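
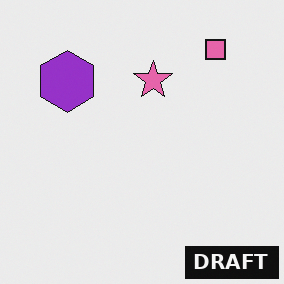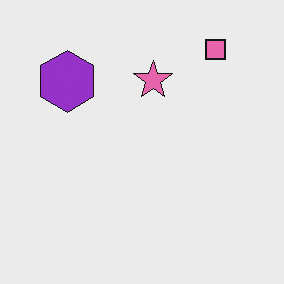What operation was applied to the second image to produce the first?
The first image is the second watermarked with the text "DRAFT" in the lower-right corner.

A dark label reading "DRAFT" appears in the lower-right corner.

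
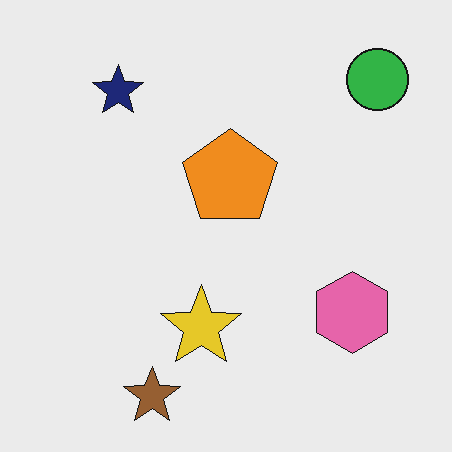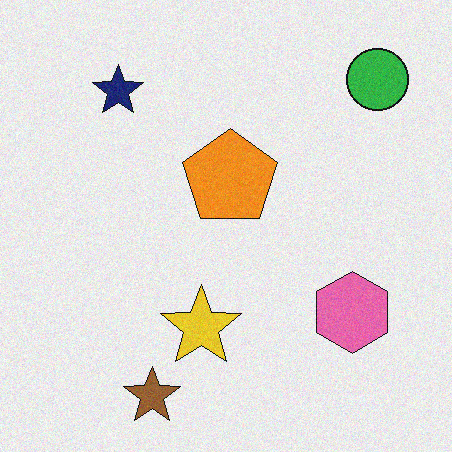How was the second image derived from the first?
The second image is the first degraded with a light layer of grain.

Random speckle covers the whole image, including the flat background.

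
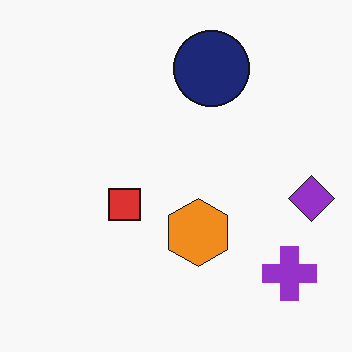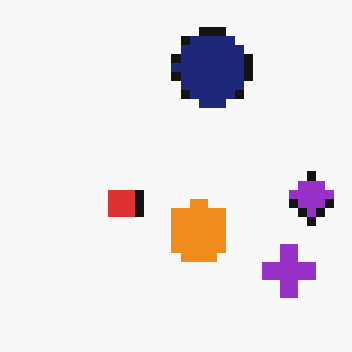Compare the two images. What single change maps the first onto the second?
This is the original image heavily pixelated into large blocks.

Shapes are reduced to large square blocks; fine edges and outlines are lost — a downscale-then-upscale (mosaic) effect.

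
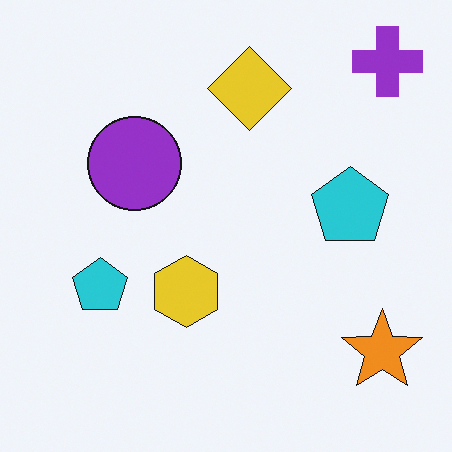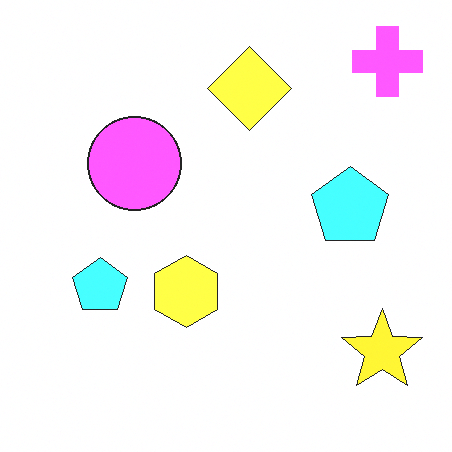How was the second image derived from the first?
The image was substantially brightened.

Every pixel — background and shapes alike — is uniformly brightened.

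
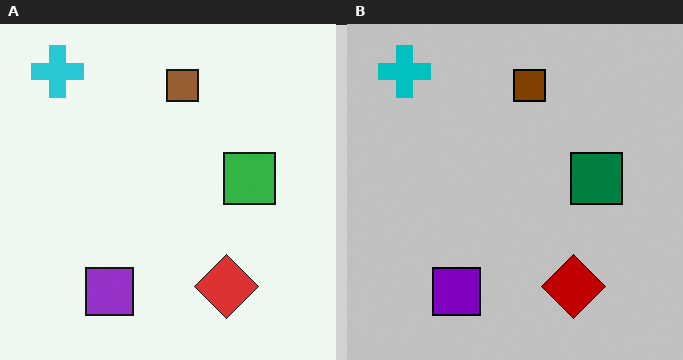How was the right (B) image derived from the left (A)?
The image was aggressively posterized.

Each flat color has snapped to a coarser quantized level — most visibly, the near-white background has dropped to a flat grey.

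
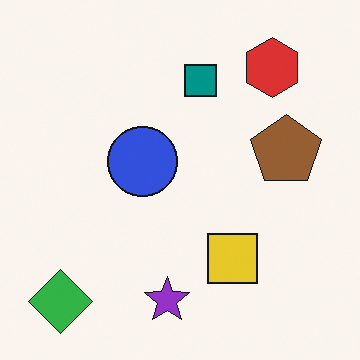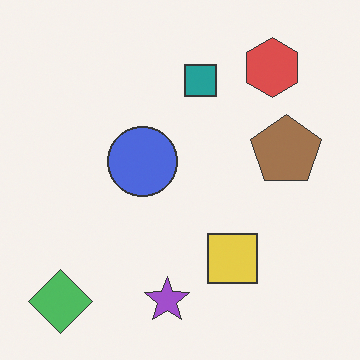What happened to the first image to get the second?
It was given slightly reduced contrast.

Tones are pushed toward mid-grey across the whole image — a global contrast change.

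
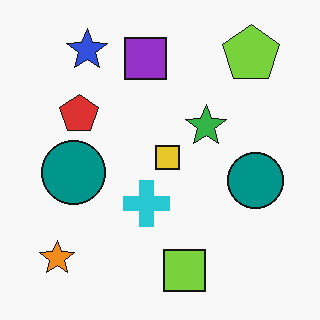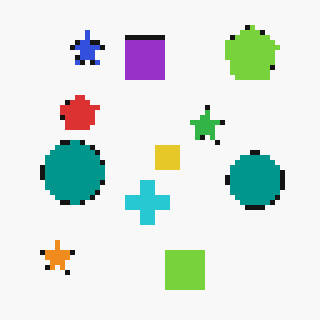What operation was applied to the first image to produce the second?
Mildly pixelated.

Shapes are reduced to large square blocks; fine edges and outlines are lost — a downscale-then-upscale (mosaic) effect.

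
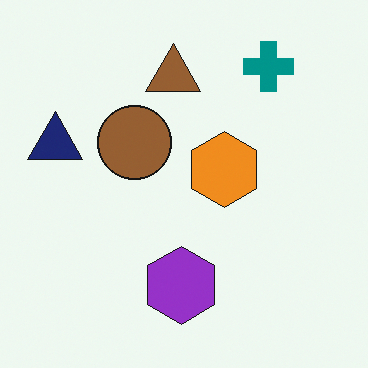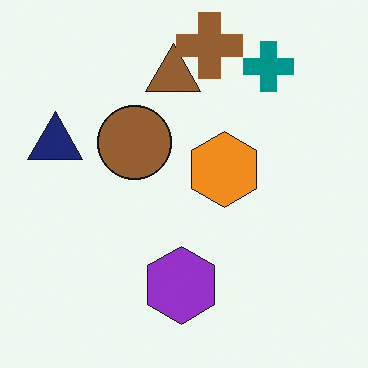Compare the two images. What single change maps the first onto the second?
It was overlaid with an additional brown cross.

A brown cross appears in the second image that is absent from the first.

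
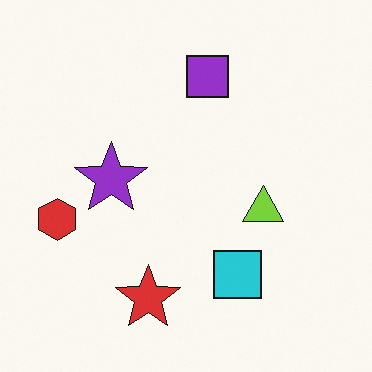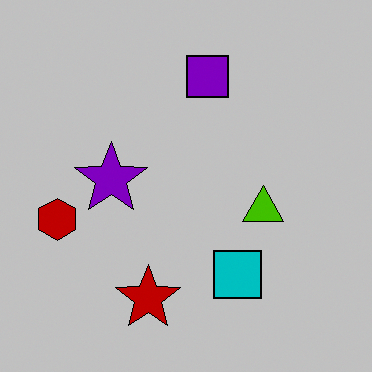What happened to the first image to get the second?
Aggressively posterized.

Each flat color has snapped to a coarser quantized level — most visibly, the near-white background has dropped to a flat grey.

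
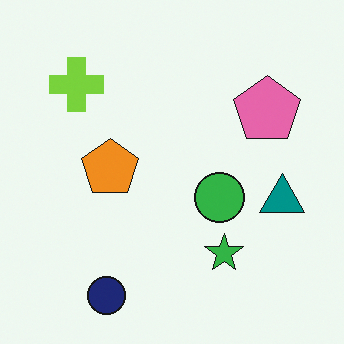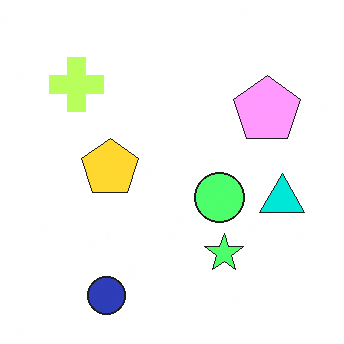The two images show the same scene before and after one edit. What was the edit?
The second image is the first noticeably brightened.

Every pixel — background and shapes alike — is uniformly brightened.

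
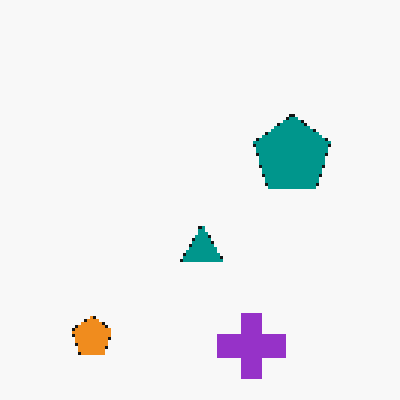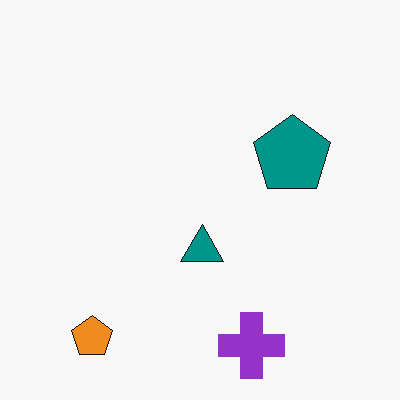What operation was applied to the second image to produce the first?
The first image is the second mildly pixelated.

Shapes are reduced to large square blocks; fine edges and outlines are lost — a downscale-then-upscale (mosaic) effect.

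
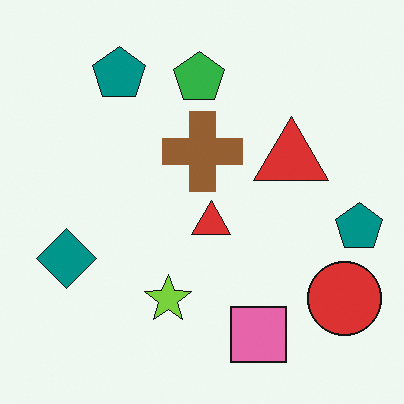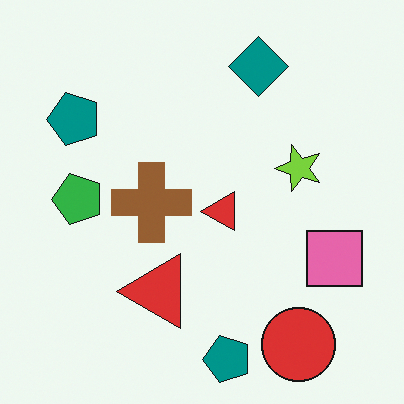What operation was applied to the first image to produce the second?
This is the original image transposed (reflected across the top-left ↔ bottom-right diagonal).

Shapes have swapped their row and column positions — what was in the top-right is now in the bottom-left — a diagonal reflection.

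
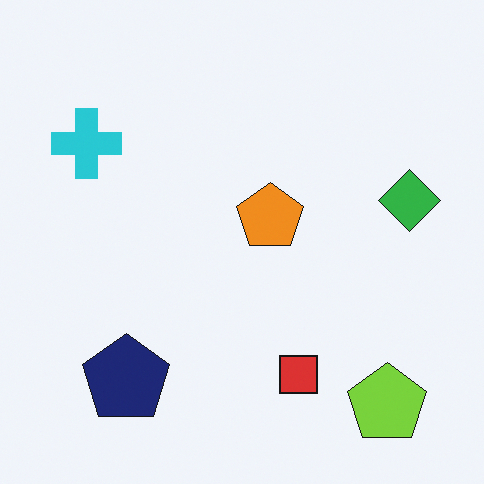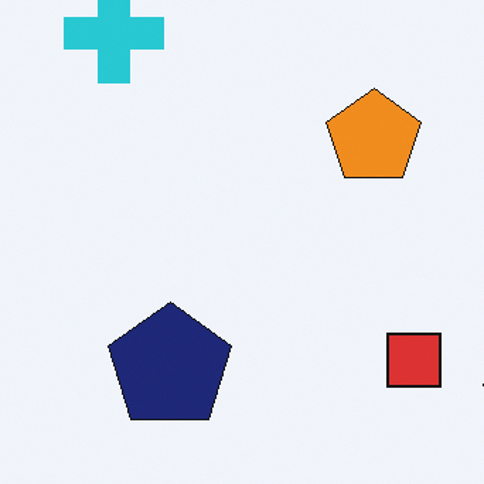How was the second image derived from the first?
The image was cropped to a modestly smaller region and rescaled.

The visible shapes are larger and the field of view is narrower; shapes near the original edges may be partly or wholly outside the frame — a crop-and-rescale.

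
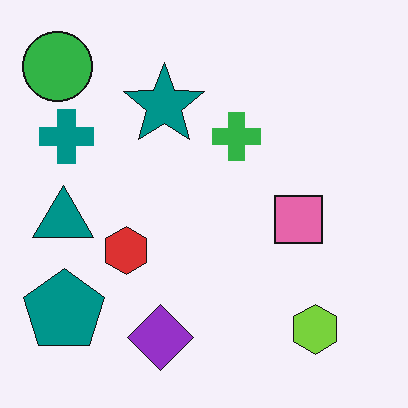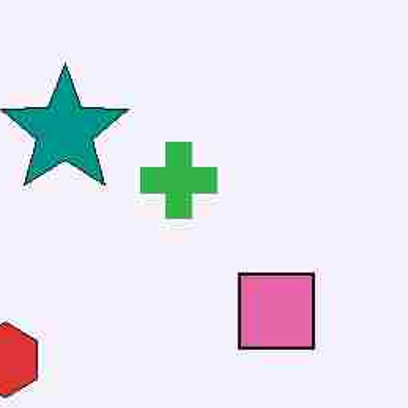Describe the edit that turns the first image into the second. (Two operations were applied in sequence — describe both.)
The second image is the first heavily JPEG-compressed with obvious blocking artifacts, then cropped to a modestly smaller region and rescaled.

Blocky 8×8 compression artifacts appear around shape edges and the flat background shows ringing — characteristic JPEG degradation. The visible shapes are larger and the field of view is narrower; shapes near the original edges may be partly or wholly outside the frame — a crop-and-rescale.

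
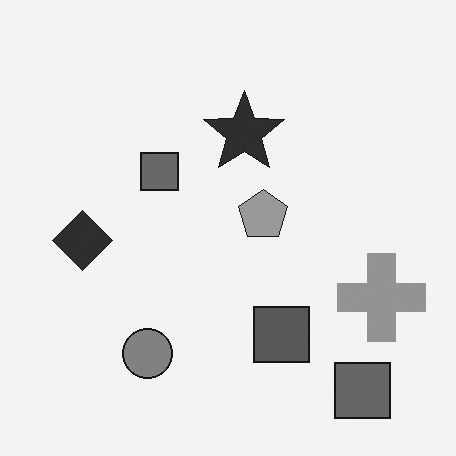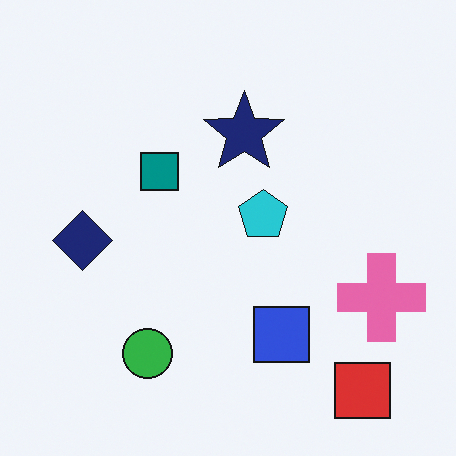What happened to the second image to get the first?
The image was converted to grayscale.

All color is removed — every shape is now a shade of grey.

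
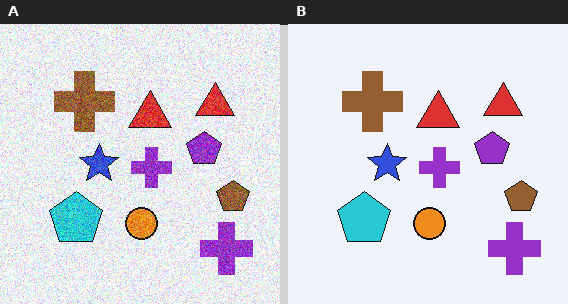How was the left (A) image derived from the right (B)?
The image was degraded with strong gaussian noise.

Random speckle covers the whole image, including the flat background.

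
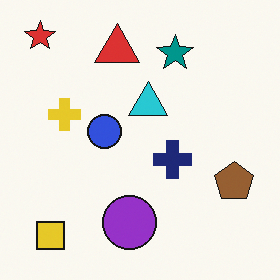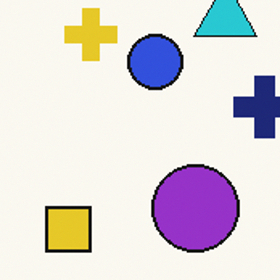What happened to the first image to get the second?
It was cropped slightly and scaled back up.

The visible shapes are larger and the field of view is narrower; shapes near the original edges may be partly or wholly outside the frame — a crop-and-rescale.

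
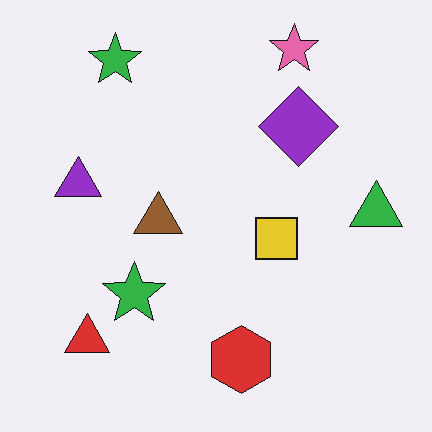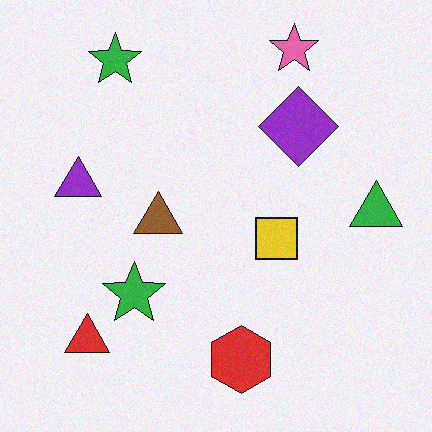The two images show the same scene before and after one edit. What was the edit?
This is the original image degraded with a light layer of grain.

Random speckle covers the whole image, including the flat background.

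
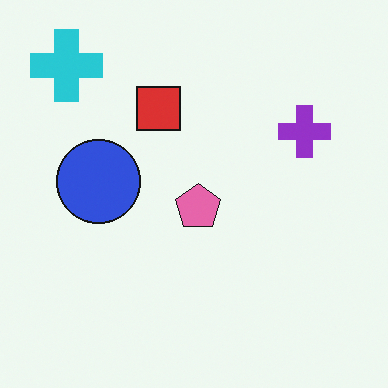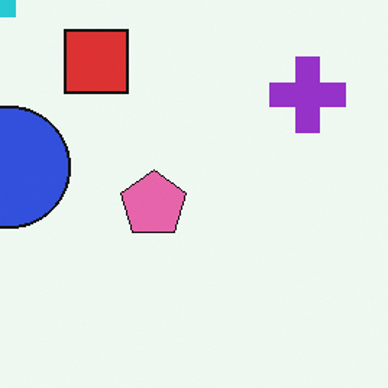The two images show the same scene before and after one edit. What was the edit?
The transformation is: cropped to a modestly smaller region and rescaled.

The visible shapes are larger and the field of view is narrower; shapes near the original edges may be partly or wholly outside the frame — a crop-and-rescale.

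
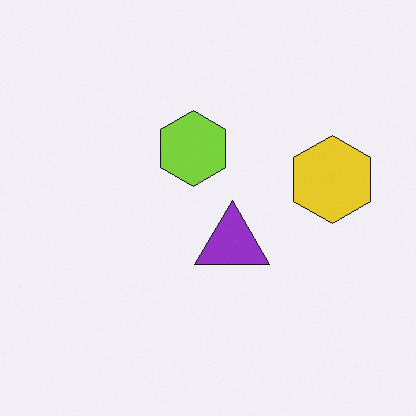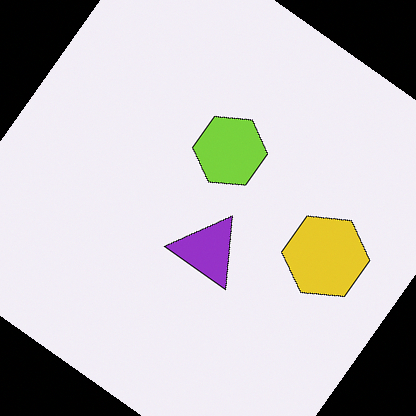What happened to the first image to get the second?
Rotated clockwise by a large amount — several tens of degrees.

Every shape is tilted by the same angle and the image corners show triangular fill wedges — a whole-image rotation by a non-right angle.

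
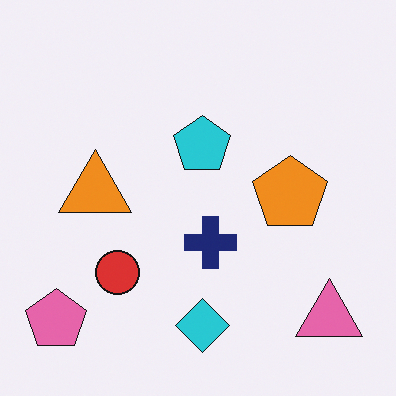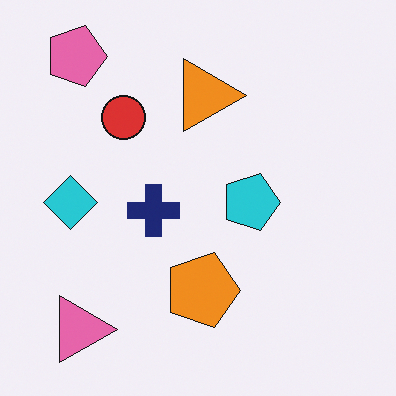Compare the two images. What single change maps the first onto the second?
This is the original image rotated 90° clockwise.

The pink pentagon sits in the bottom-left of the first image and the top-left of the second — consistent with a whole-image 90° clockwise rotation.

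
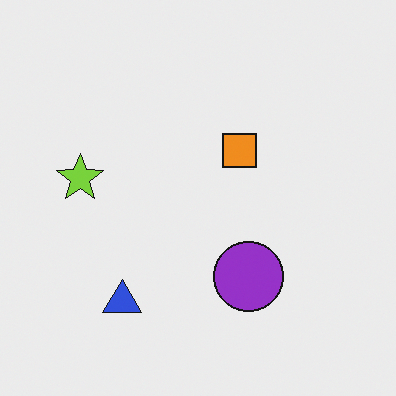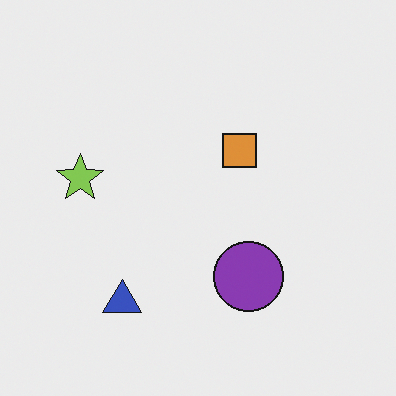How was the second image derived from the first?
This is the original image slightly desaturated.

All colors are more muted and greyish — a global saturation change.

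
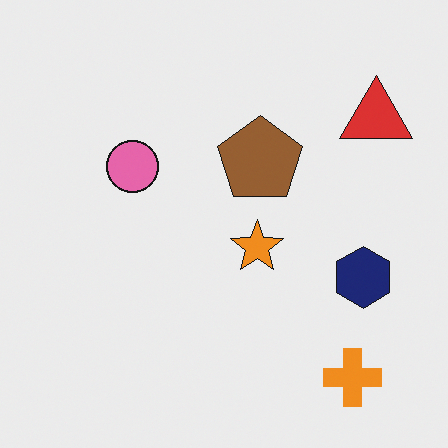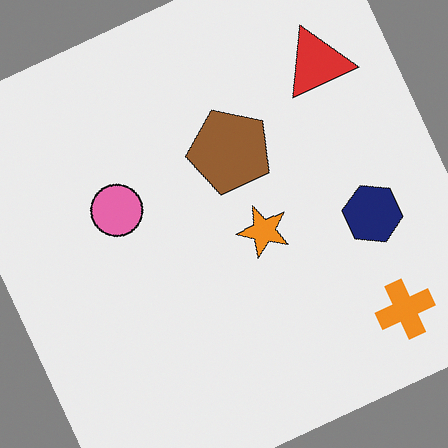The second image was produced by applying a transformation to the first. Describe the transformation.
The transformation is: rotated counter-clockwise by a clearly visible amount.

Every shape is tilted by the same angle and the image corners show triangular fill wedges — a whole-image rotation by a non-right angle.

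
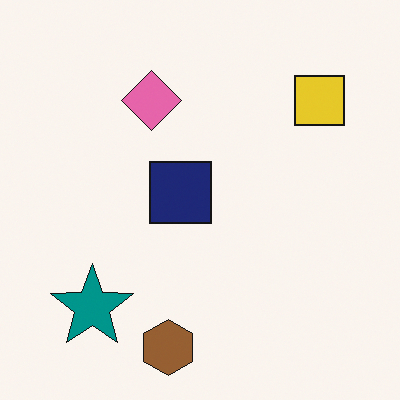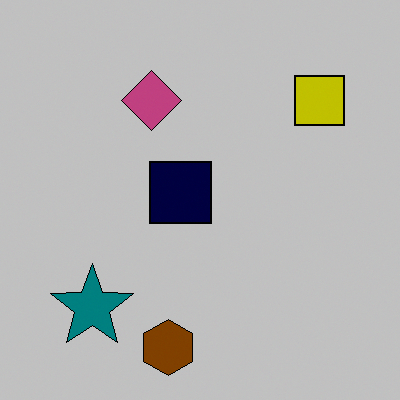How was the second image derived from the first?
The transformation is: heavily posterized to just a handful of flat colors.

Each flat color has snapped to a coarser quantized level — most visibly, the near-white background has dropped to a flat grey.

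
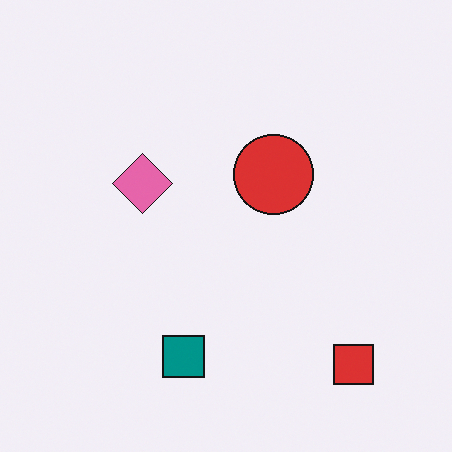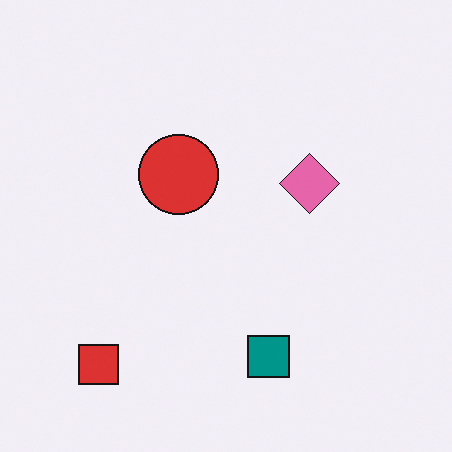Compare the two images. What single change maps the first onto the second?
This is the original image flipped horizontally (left ↔ right).

The red square is in the bottom-right of the first image and the bottom-left of the second — shapes on opposite sides of the vertical midline have swapped in a mirror flip.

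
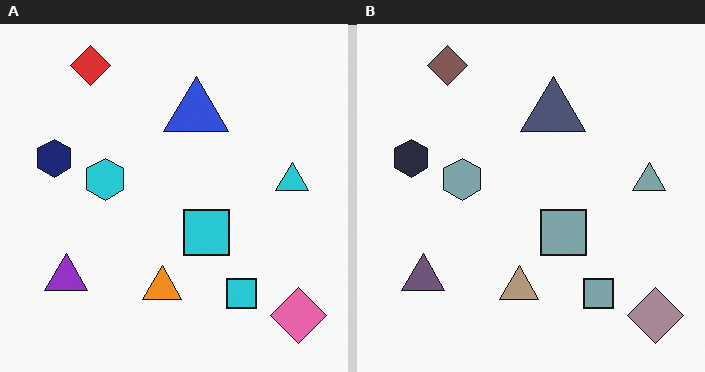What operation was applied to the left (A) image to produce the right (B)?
The right (B) image is the left (A) heavily desaturated.

All colors are more muted and greyish — a global saturation change.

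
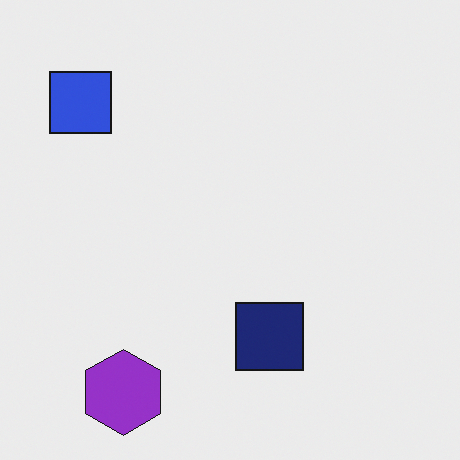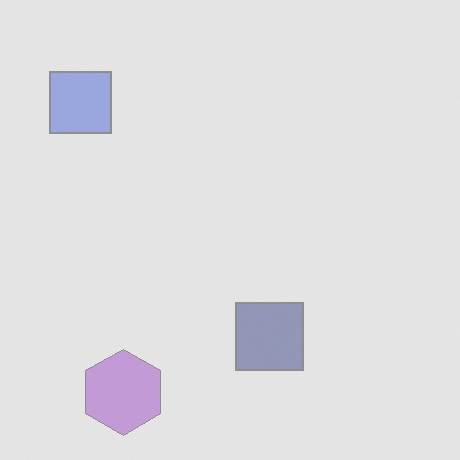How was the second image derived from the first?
It was washed out (contrast reduced).

Tones are pushed toward mid-grey across the whole image — a global contrast change.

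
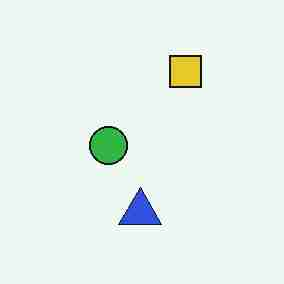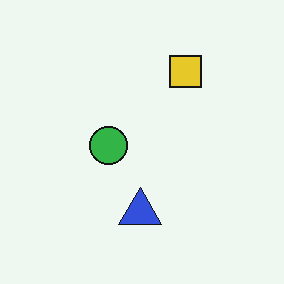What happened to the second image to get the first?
The first image is the second degraded with heavy JPEG compression.

Blocky 8×8 compression artifacts appear around shape edges and the flat background shows ringing — characteristic JPEG degradation.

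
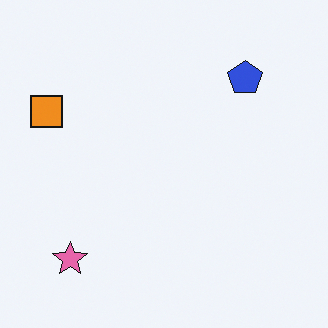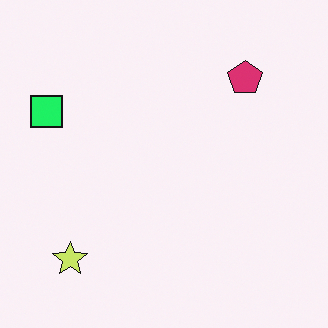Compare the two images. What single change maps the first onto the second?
The transformation is: hue-shifted by a moderate amount.

Every shape's color has rotated by the same amount around the hue wheel — a uniform hue shift.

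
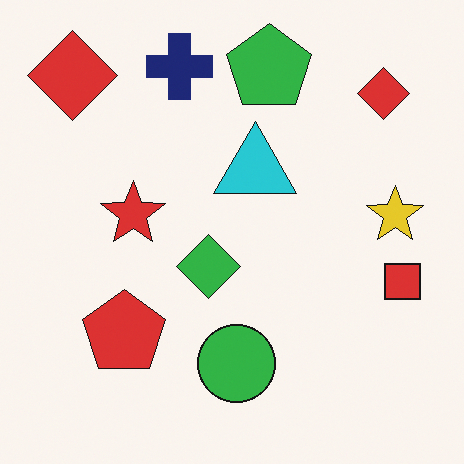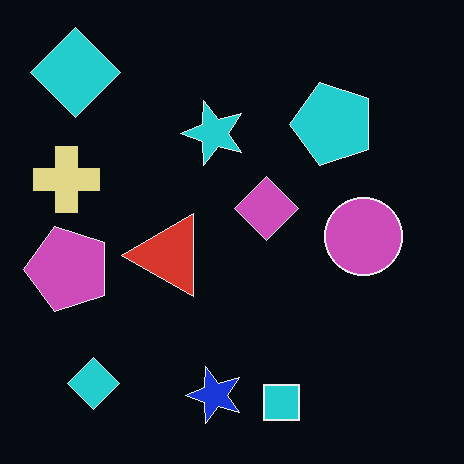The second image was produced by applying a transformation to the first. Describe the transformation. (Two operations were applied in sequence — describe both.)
The image was transposed (reflected across the top-left ↔ bottom-right diagonal), then color-inverted (negative).

Shapes have swapped their row and column positions — what was in the top-right is now in the bottom-left — a diagonal reflection. The light background has become dark and every shape's color is its complement — a photographic negative.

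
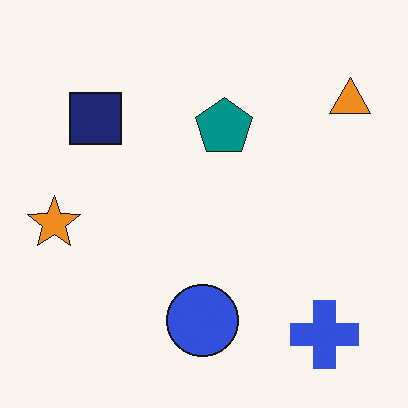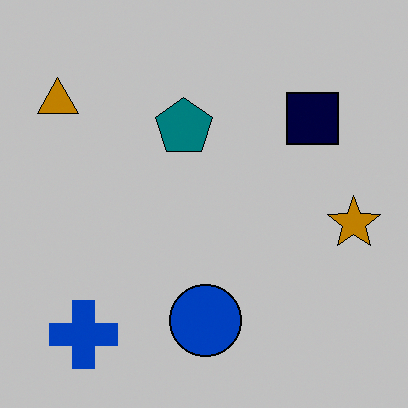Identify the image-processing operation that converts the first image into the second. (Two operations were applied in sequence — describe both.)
Flipped horizontally (left ↔ right), then aggressively posterized.

The orange star is in the left of the first image and the right of the second — shapes on opposite sides of the vertical midline have swapped in a mirror flip. Each flat color has snapped to a coarser quantized level — most visibly, the near-white background has dropped to a flat grey.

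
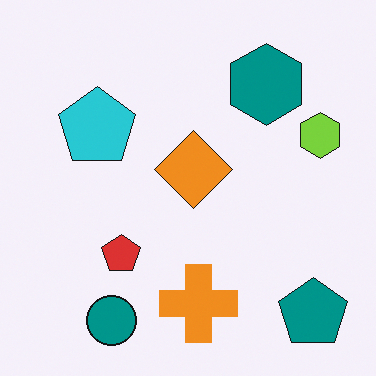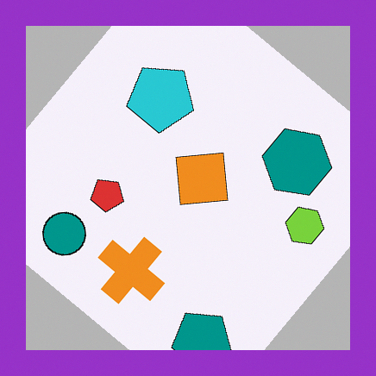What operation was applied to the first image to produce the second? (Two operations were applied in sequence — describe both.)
The transformation is: rotated clockwise by a large amount — several tens of degrees, then framed with a purple border.

Every shape is tilted by the same angle and the image corners show triangular fill wedges — a whole-image rotation by a non-right angle. A solid purple frame runs around the edge of the second image, with the content slightly shrunk inside it.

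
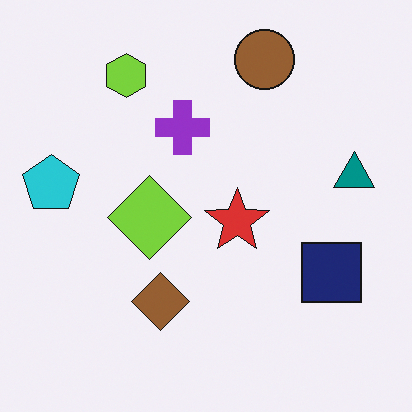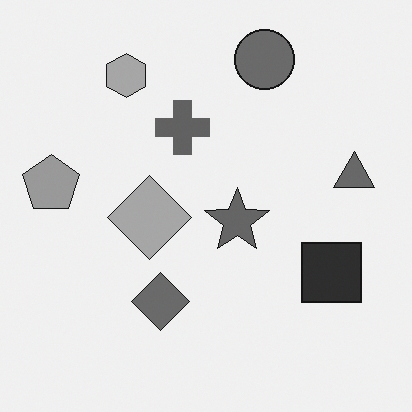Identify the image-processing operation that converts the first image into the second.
Converted to grayscale.

All color is removed — every shape is now a shade of grey.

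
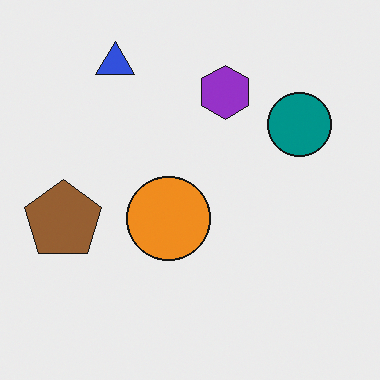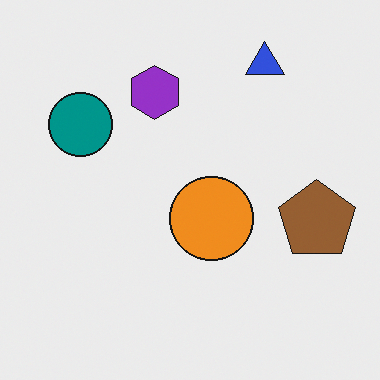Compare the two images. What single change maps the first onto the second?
The second image is the first flipped horizontally (left ↔ right).

The brown pentagon is in the left of the first image and the right of the second — shapes on opposite sides of the vertical midline have swapped in a mirror flip.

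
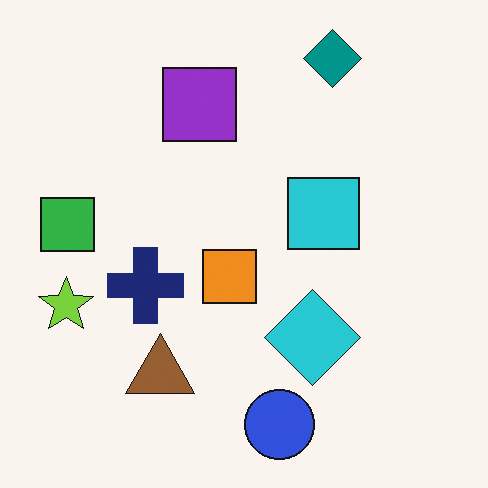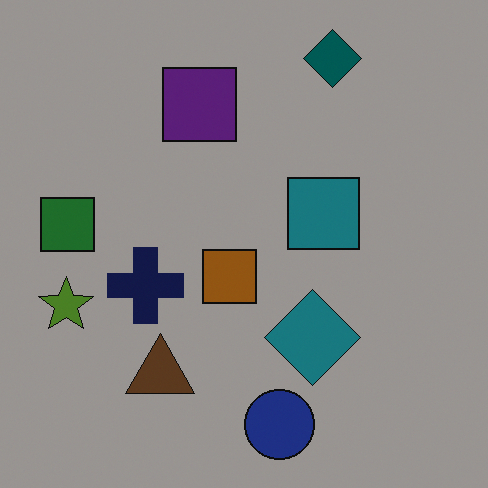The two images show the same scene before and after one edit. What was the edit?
The second image is the first darkened a lot.

Every pixel — background and shapes alike — is uniformly darkened.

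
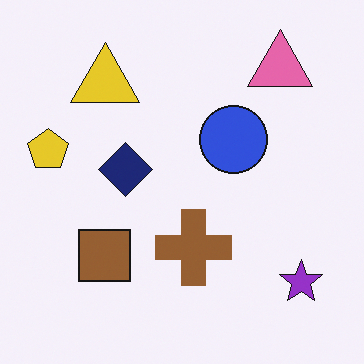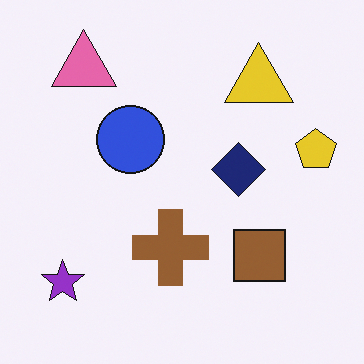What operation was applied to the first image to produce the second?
The second image is the first flipped horizontally (left ↔ right).

The yellow pentagon is in the left of the first image and the right of the second — shapes on opposite sides of the vertical midline have swapped in a mirror flip.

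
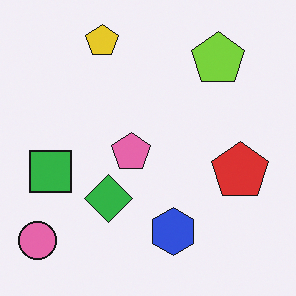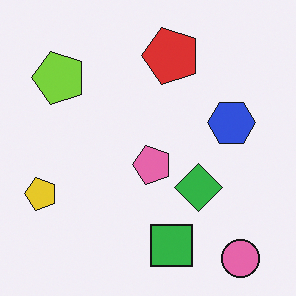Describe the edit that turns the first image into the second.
The second image is the first rotated 90° counter-clockwise.

The pink circle sits in the bottom-left of the first image and the bottom-right of the second — consistent with a whole-image 90° counter-clockwise rotation.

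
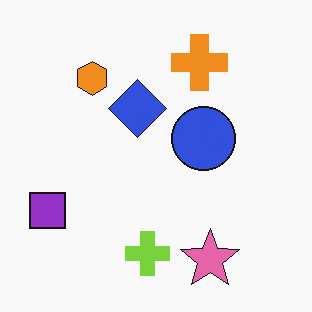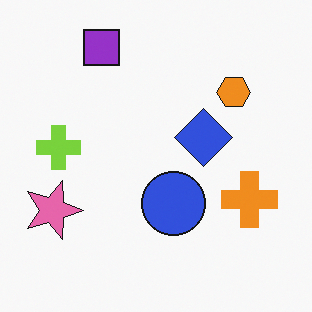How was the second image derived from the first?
Rotated 90° clockwise.

The purple square sits in the bottom-left of the first image and the top-left of the second — consistent with a whole-image 90° clockwise rotation.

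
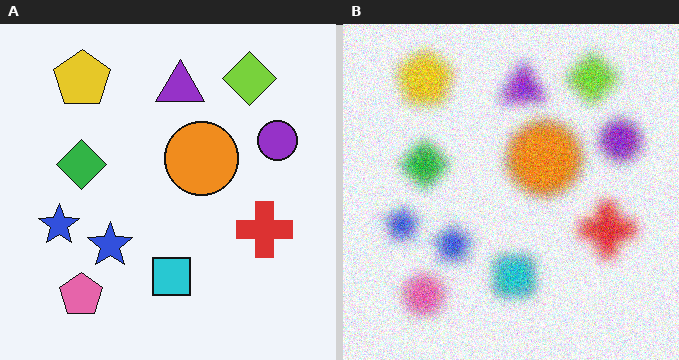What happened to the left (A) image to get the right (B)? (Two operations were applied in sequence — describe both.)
The transformation is: heavily blurred, then degraded with moderate additive noise.

Shape edges and outlines are uniformly softened across the whole image. Random speckle covers the whole image, including the flat background.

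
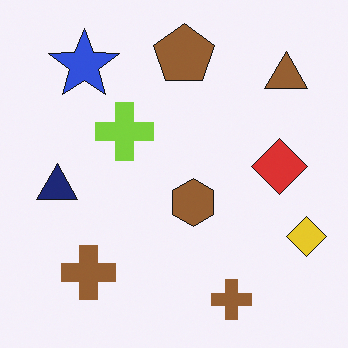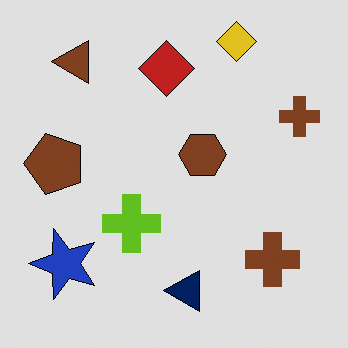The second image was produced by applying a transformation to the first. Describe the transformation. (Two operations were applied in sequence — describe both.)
This is the original image rotated 90° counter-clockwise, then moderately posterized.

The brown triangle sits in the top-right of the first image and the top-left of the second — consistent with a whole-image 90° counter-clockwise rotation. Each flat color has snapped to a coarser quantized level — most visibly, the near-white background has dropped to a flat grey.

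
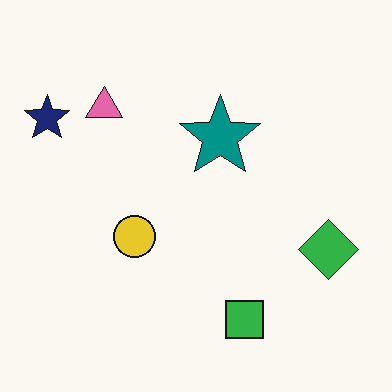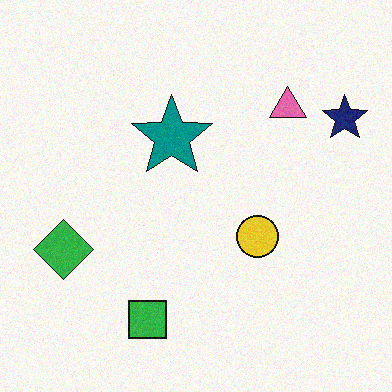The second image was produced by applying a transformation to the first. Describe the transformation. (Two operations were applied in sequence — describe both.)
The transformation is: flipped horizontally (left ↔ right), then degraded with subtle gaussian noise.

The navy star is in the top-left of the first image and the top-right of the second — shapes on opposite sides of the vertical midline have swapped in a mirror flip. Random speckle covers the whole image, including the flat background.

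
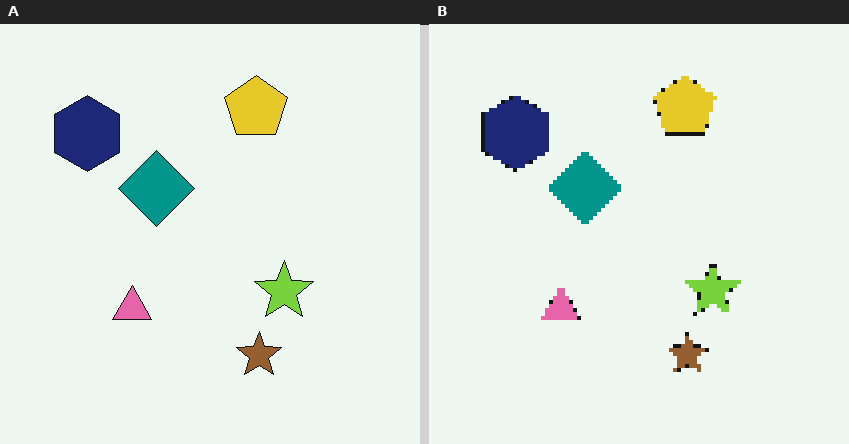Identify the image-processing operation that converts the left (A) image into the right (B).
Lightly pixelated (a mild mosaic effect).

Shapes are reduced to large square blocks; fine edges and outlines are lost — a downscale-then-upscale (mosaic) effect.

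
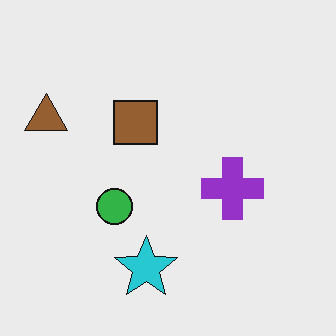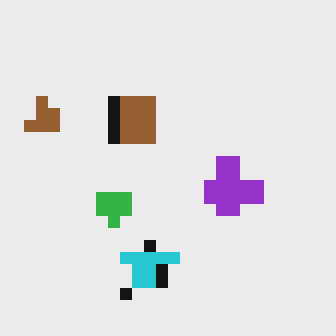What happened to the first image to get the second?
The transformation is: heavily pixelated into large blocks.

Shapes are reduced to large square blocks; fine edges and outlines are lost — a downscale-then-upscale (mosaic) effect.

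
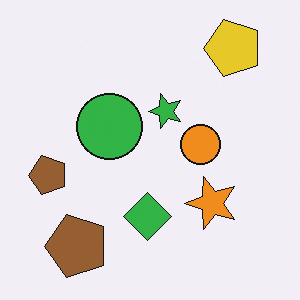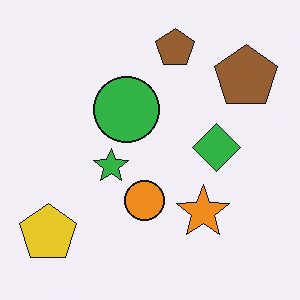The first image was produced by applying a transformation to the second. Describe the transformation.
The transformation is: transposed (reflected across the top-left ↔ bottom-right diagonal).

Shapes have swapped their row and column positions — what was in the top-right is now in the bottom-left — a diagonal reflection.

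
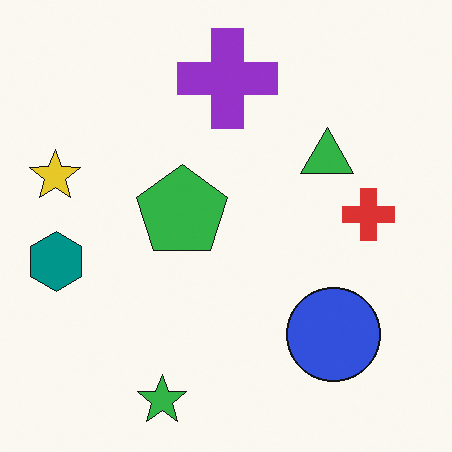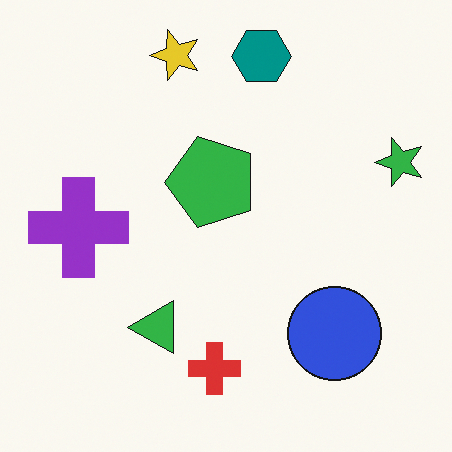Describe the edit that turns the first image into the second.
Transposed (reflected across the top-left ↔ bottom-right diagonal).

Shapes have swapped their row and column positions — what was in the top-right is now in the bottom-left — a diagonal reflection.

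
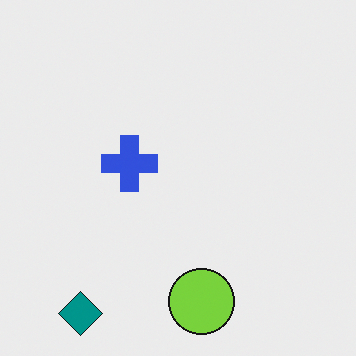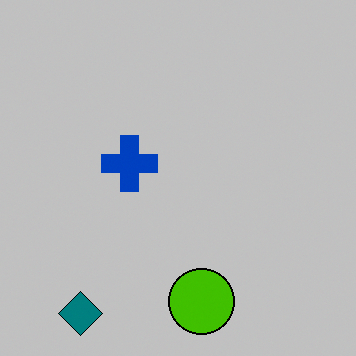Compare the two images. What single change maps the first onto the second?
Aggressively posterized.

Each flat color has snapped to a coarser quantized level — most visibly, the near-white background has dropped to a flat grey.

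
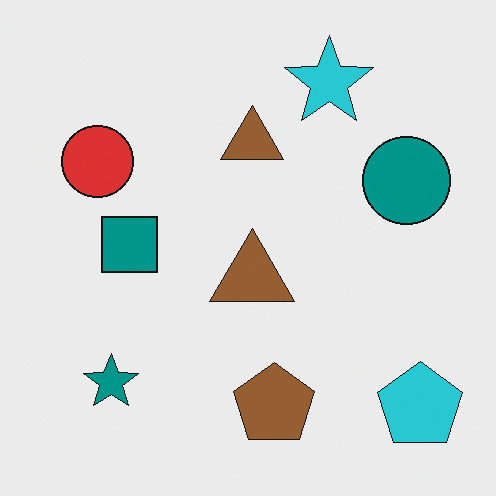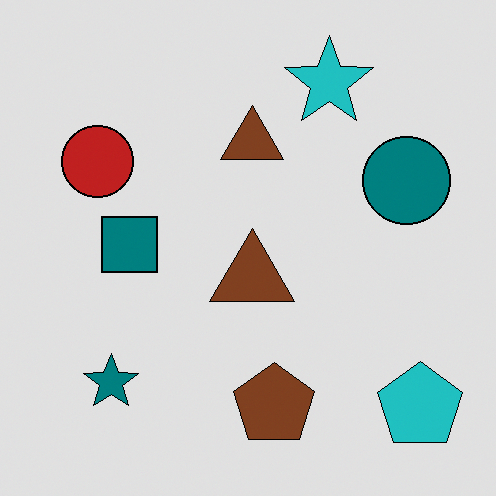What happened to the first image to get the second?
The transformation is: moderately posterized.

Each flat color has snapped to a coarser quantized level — most visibly, the near-white background has dropped to a flat grey.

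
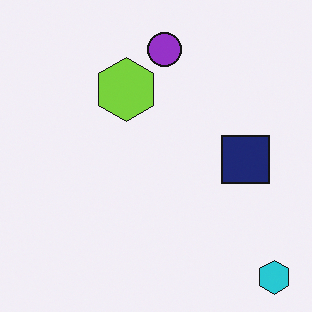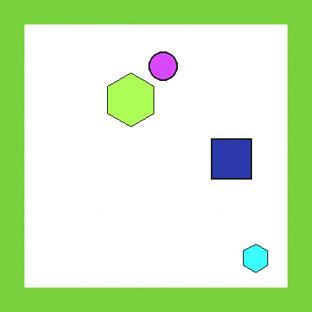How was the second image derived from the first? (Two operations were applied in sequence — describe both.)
The second image is the first brightened a lot, then framed with a lime border.

Every pixel — background and shapes alike — is uniformly brightened. A solid lime frame runs around the edge of the second image, with the content slightly shrunk inside it.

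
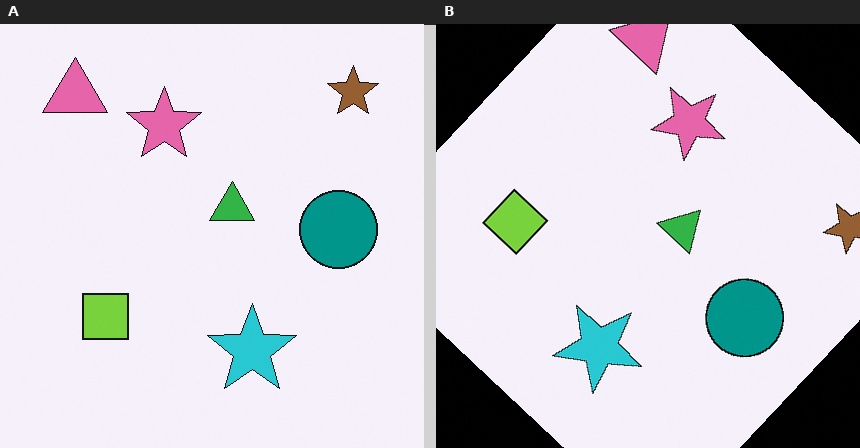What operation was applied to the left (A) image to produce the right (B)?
It was rotated clockwise by a large amount — several tens of degrees.

Every shape is tilted by the same angle and the image corners show triangular fill wedges — a whole-image rotation by a non-right angle.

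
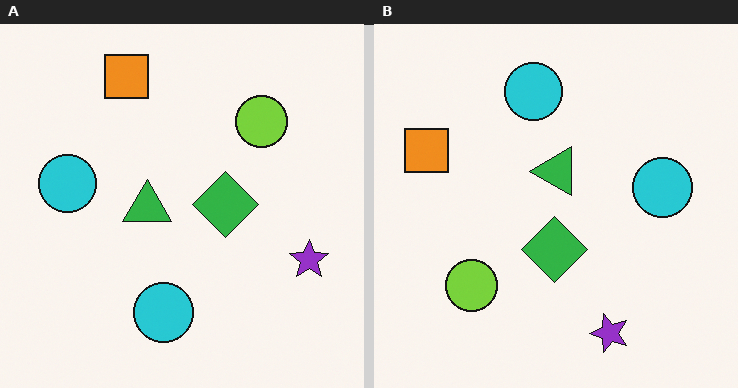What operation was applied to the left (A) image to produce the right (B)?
The transformation is: transposed (reflected across the top-left ↔ bottom-right diagonal).

Shapes have swapped their row and column positions — what was in the top-right is now in the bottom-left — a diagonal reflection.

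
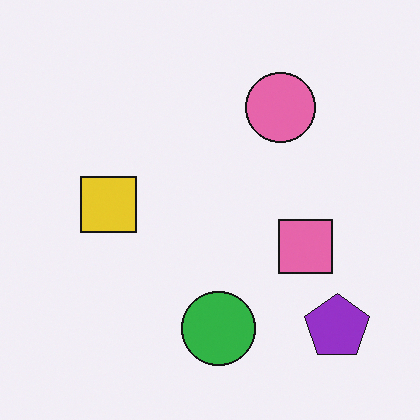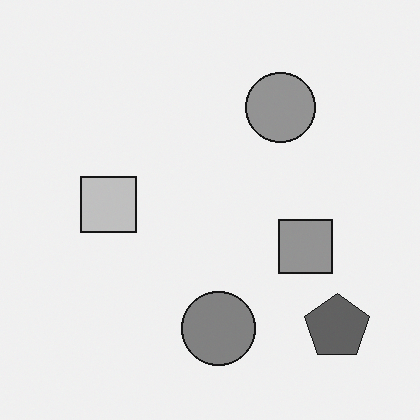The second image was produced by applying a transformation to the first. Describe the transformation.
This is the original image converted to grayscale.

All color is removed — every shape is now a shade of grey.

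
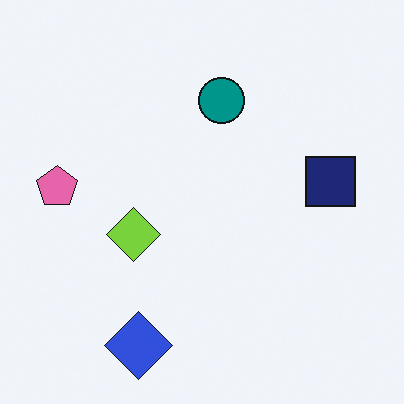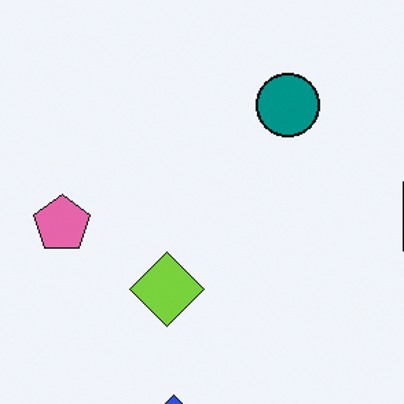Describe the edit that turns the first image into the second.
The image was cropped slightly and scaled back up.

The visible shapes are larger and the field of view is narrower; shapes near the original edges may be partly or wholly outside the frame — a crop-and-rescale.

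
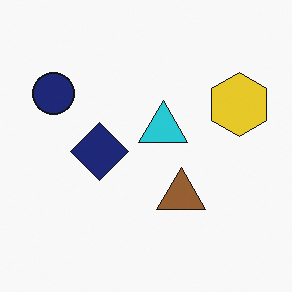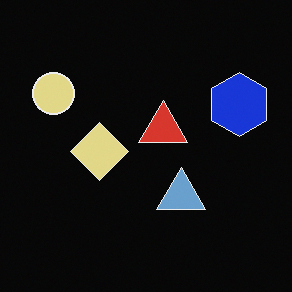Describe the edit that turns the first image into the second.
Color-inverted (negative).

The light background has become dark and every shape's color is its complement — a photographic negative.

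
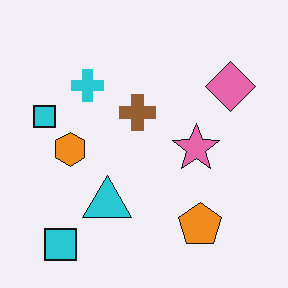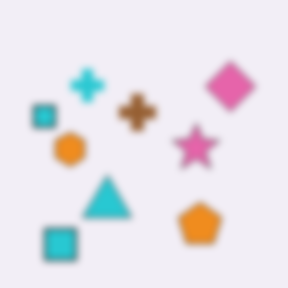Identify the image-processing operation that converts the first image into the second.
Noticeably gaussian-blurred.

Shape edges and outlines are uniformly softened across the whole image.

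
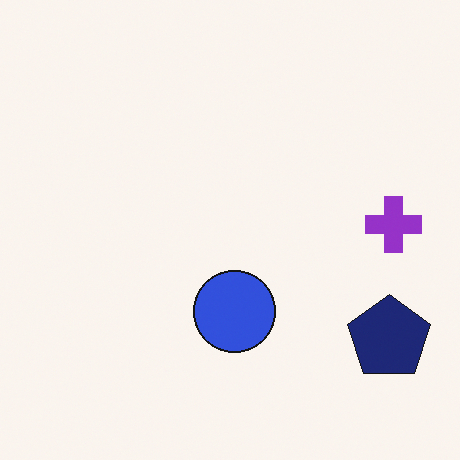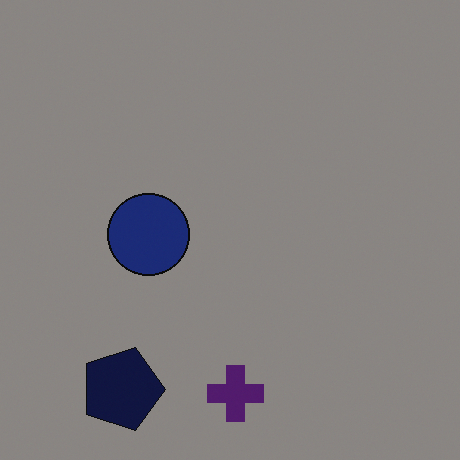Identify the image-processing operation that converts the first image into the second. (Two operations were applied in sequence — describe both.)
This is the original image substantially darkened, then rotated 90° clockwise.

Every pixel — background and shapes alike — is uniformly darkened. The navy pentagon sits in the bottom-right of the first image and the bottom-left of the second — consistent with a whole-image 90° clockwise rotation.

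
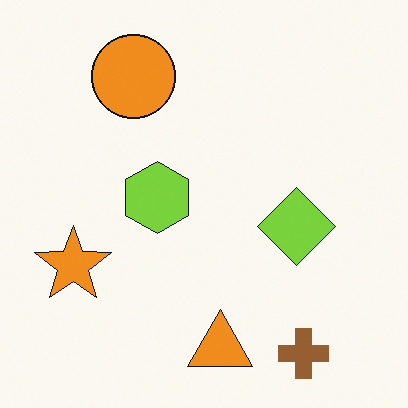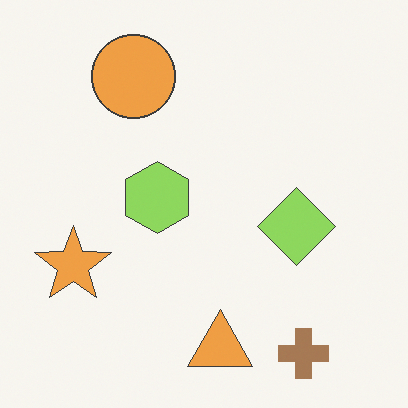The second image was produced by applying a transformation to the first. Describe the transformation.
Given slightly reduced contrast.

Tones are pushed toward mid-grey across the whole image — a global contrast change.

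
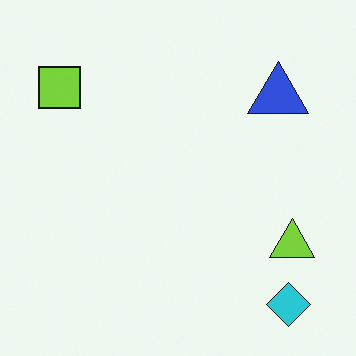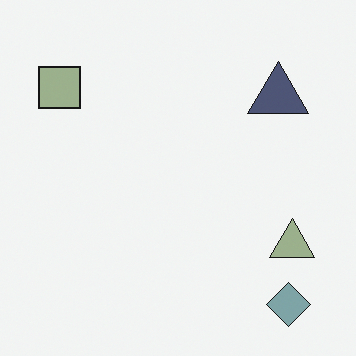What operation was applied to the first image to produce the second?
This is the original image heavily desaturated.

All colors are more muted and greyish — a global saturation change.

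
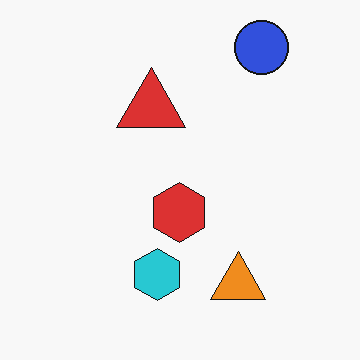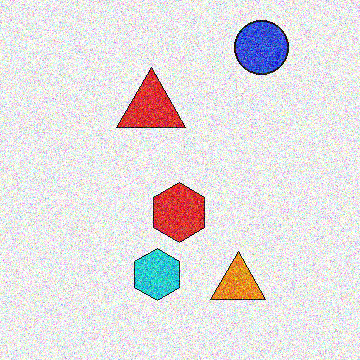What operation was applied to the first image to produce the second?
Degraded with strong gaussian noise.

Random speckle covers the whole image, including the flat background.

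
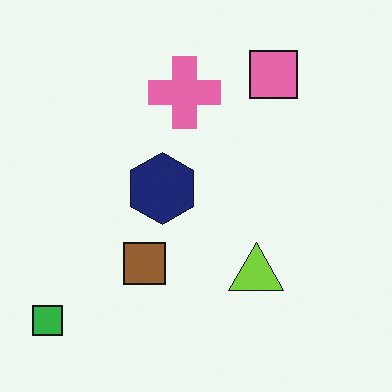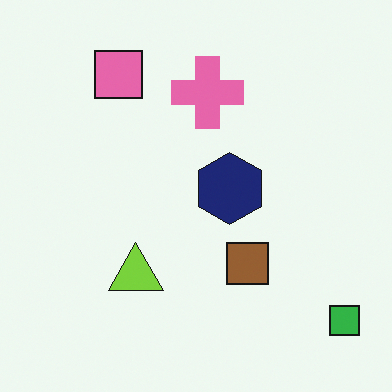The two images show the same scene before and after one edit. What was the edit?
It was flipped horizontally (left ↔ right).

The green square is in the bottom-left of the first image and the bottom-right of the second — shapes on opposite sides of the vertical midline have swapped in a mirror flip.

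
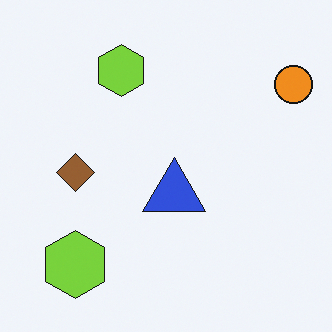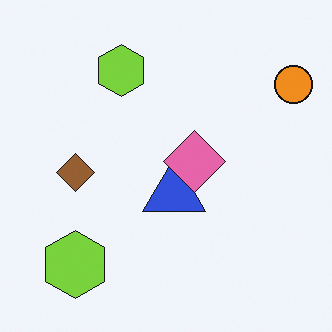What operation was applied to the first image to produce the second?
It was overlaid with an additional pink diamond.

A pink diamond appears in the second image that is absent from the first.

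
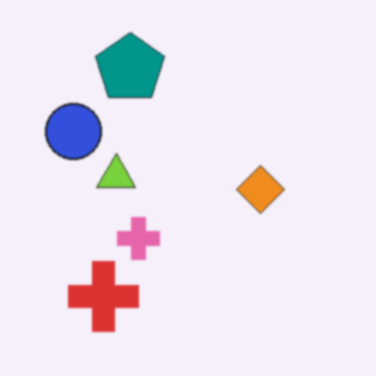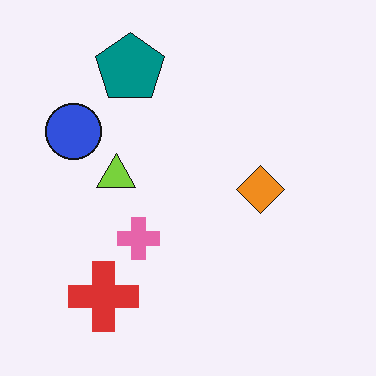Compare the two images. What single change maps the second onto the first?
It was lightly blurred.

Shape edges and outlines are uniformly softened across the whole image.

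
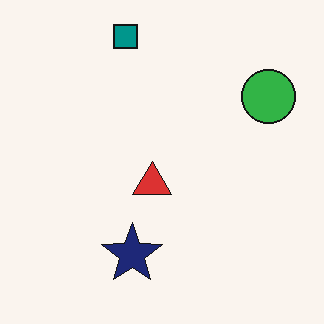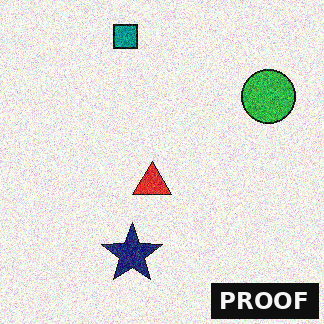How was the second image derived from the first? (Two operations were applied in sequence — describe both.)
The image was degraded with a thick layer of grain, then watermarked with the text "PROOF" in the lower-right corner.

Random speckle covers the whole image, including the flat background. A dark label reading "PROOF" appears in the lower-right corner.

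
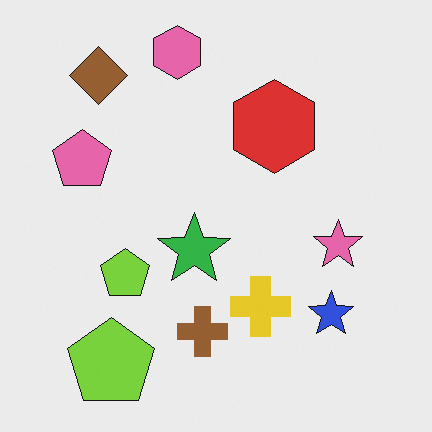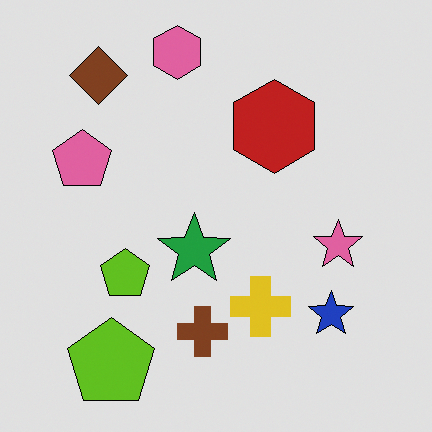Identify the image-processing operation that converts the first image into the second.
The image was moderately posterized.

Each flat color has snapped to a coarser quantized level — most visibly, the near-white background has dropped to a flat grey.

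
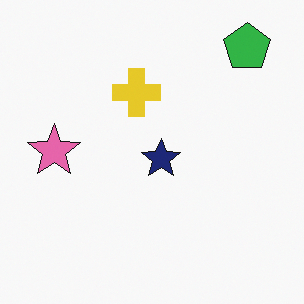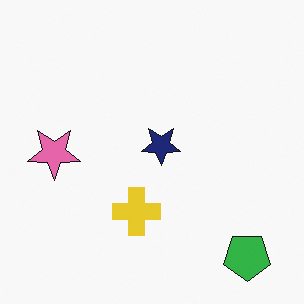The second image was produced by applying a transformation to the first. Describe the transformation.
This is the original image flipped vertically (top ↔ bottom).

The green pentagon is in the top-right of the first image and the bottom-right of the second — shapes on opposite sides of the horizontal midline have swapped in a mirror flip.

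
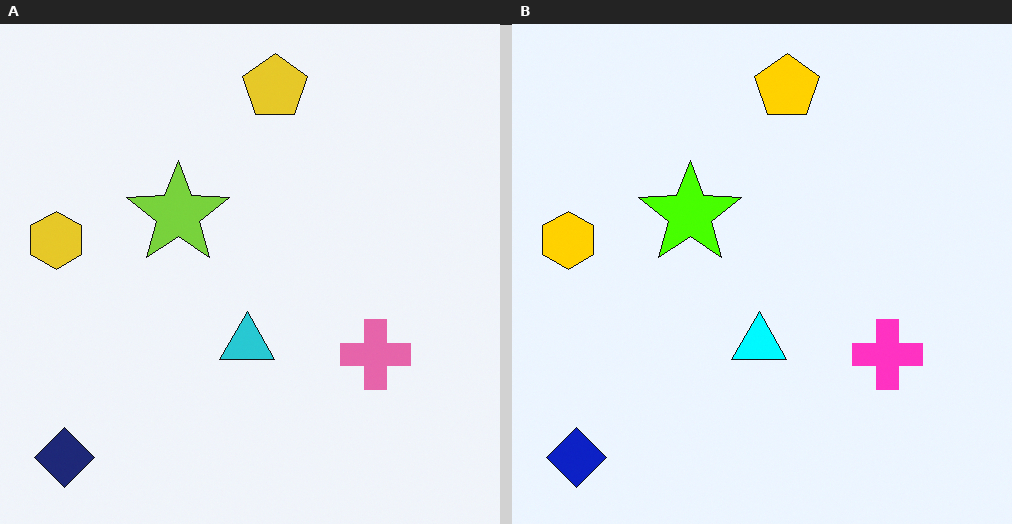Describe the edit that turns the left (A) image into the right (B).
It was heavily oversaturated.

All colors are more vivid — a global saturation change.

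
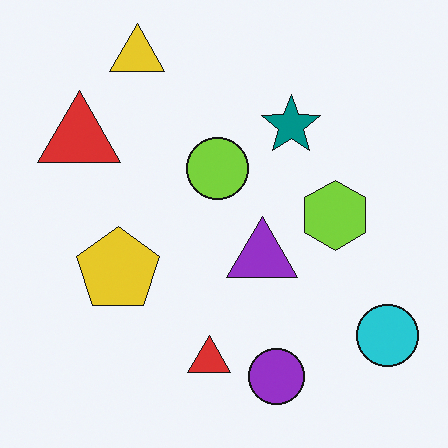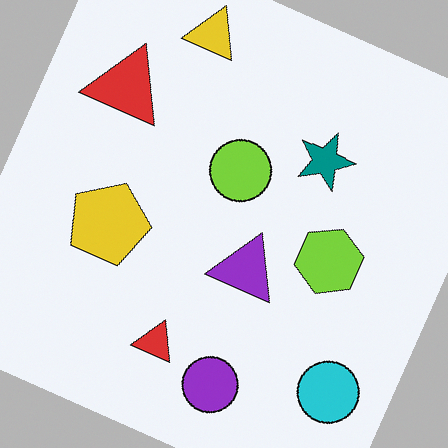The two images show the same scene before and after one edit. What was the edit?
The second image is the first rotated clockwise by a moderate amount.

Every shape is tilted by the same angle and the image corners show triangular fill wedges — a whole-image rotation by a non-right angle.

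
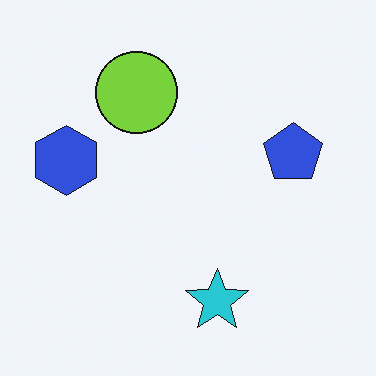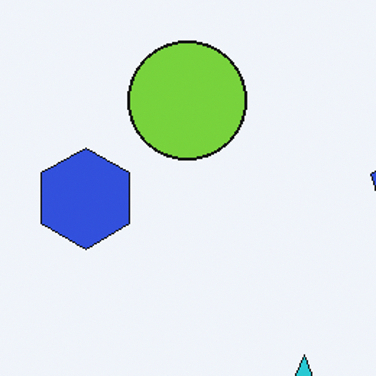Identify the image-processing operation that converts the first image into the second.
The image was cropped slightly and scaled back up.

The visible shapes are larger and the field of view is narrower; shapes near the original edges may be partly or wholly outside the frame — a crop-and-rescale.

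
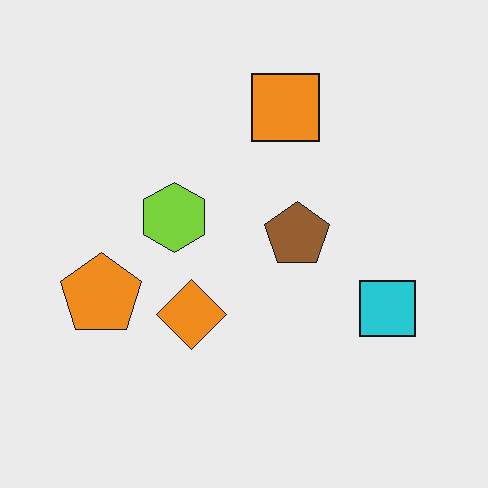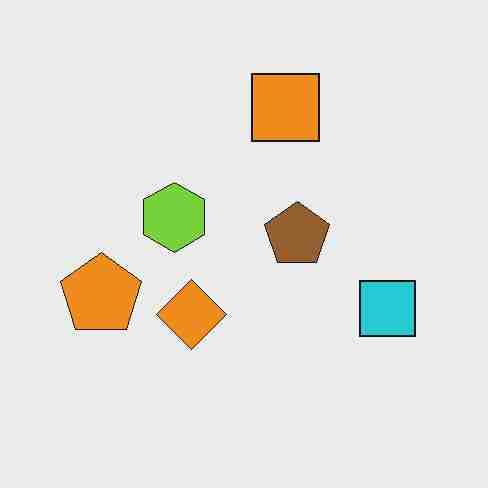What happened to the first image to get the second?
The image was degraded with heavy JPEG compression.

Blocky 8×8 compression artifacts appear around shape edges and the flat background shows ringing — characteristic JPEG degradation.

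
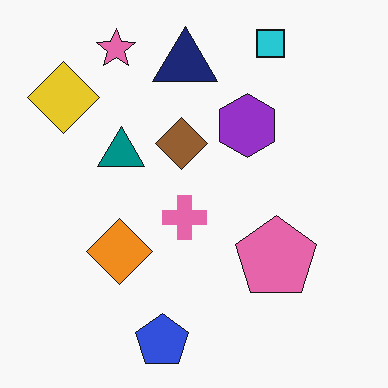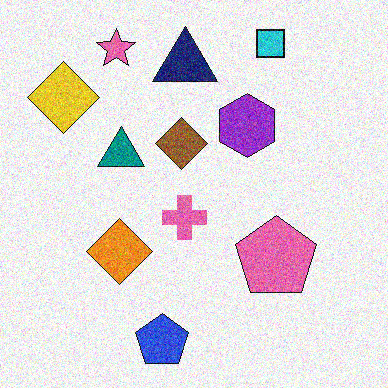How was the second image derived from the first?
The image was degraded with visible gaussian noise.

Random speckle covers the whole image, including the flat background.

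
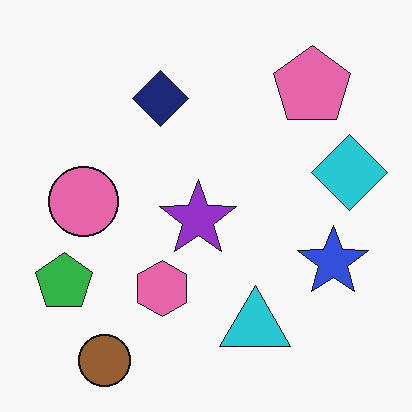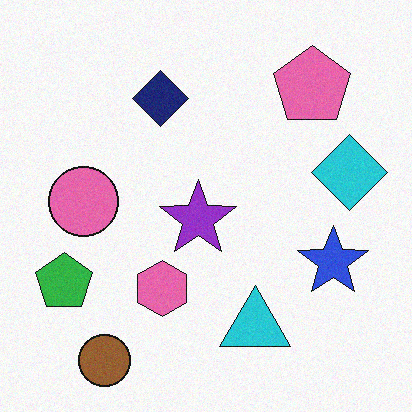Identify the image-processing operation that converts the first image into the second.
The second image is the first degraded with subtle gaussian noise.

Random speckle covers the whole image, including the flat background.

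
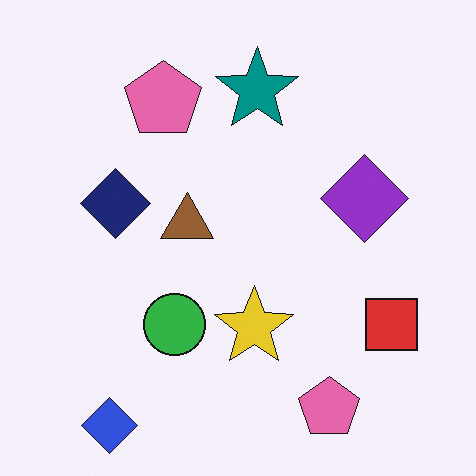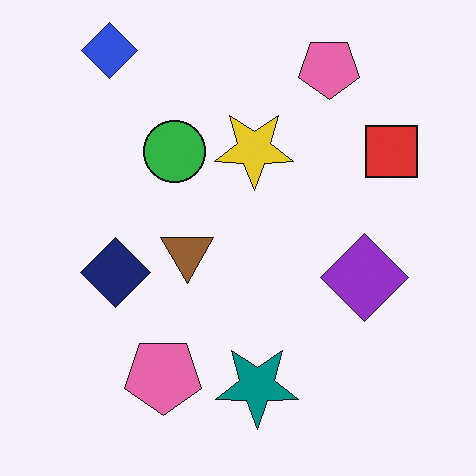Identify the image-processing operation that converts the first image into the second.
The image was flipped vertically (top ↔ bottom).

The blue diamond is in the bottom-left of the first image and the top-left of the second — shapes on opposite sides of the horizontal midline have swapped in a mirror flip.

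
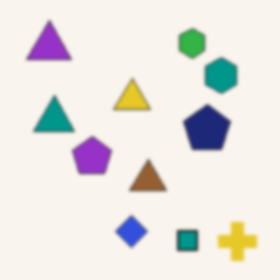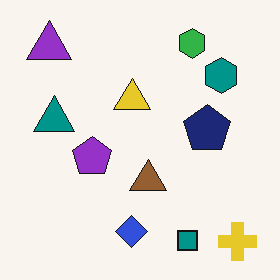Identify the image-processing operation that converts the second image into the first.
This is the original image given a subtle gaussian blur.

Shape edges and outlines are uniformly softened across the whole image.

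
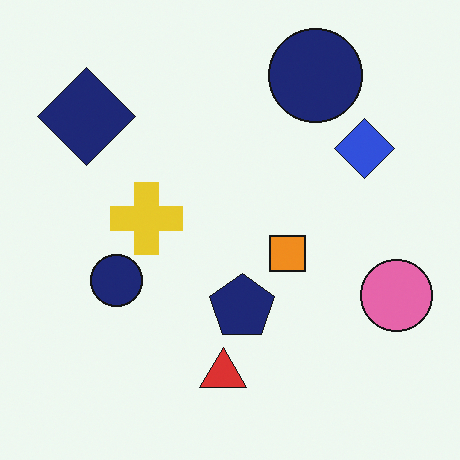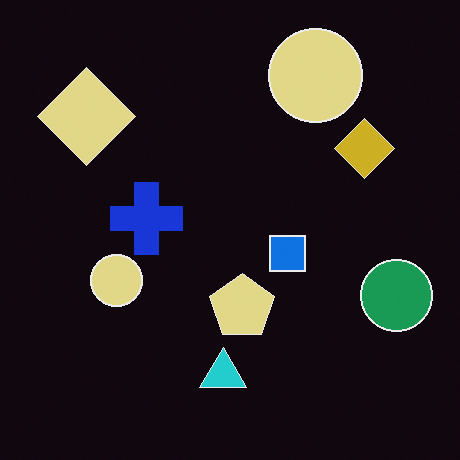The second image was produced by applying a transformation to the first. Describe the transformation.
Color-inverted (negative).

The light background has become dark and every shape's color is its complement — a photographic negative.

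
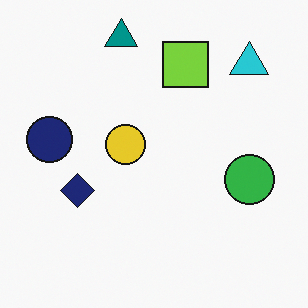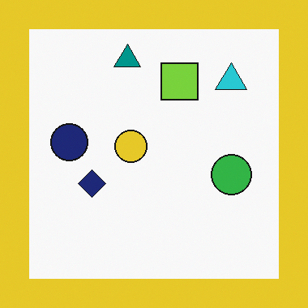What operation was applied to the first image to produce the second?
The image was framed with a yellow border.

A solid yellow frame runs around the edge of the second image, with the content slightly shrunk inside it.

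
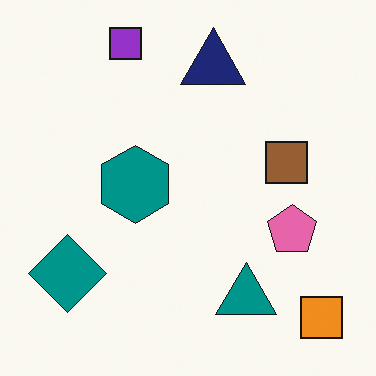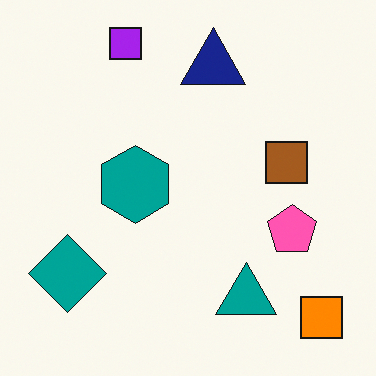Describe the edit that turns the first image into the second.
Slightly oversaturated.

All colors are more vivid — a global saturation change.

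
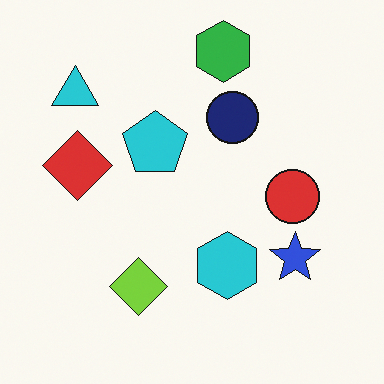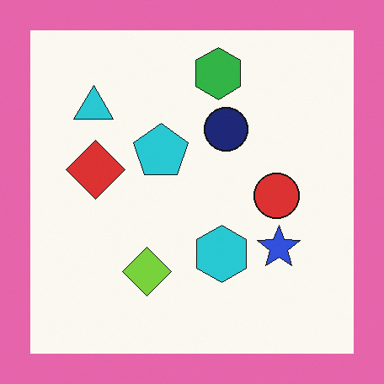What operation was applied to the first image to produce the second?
The second image is the first framed with a pink border.

A solid pink frame runs around the edge of the second image, with the content slightly shrunk inside it.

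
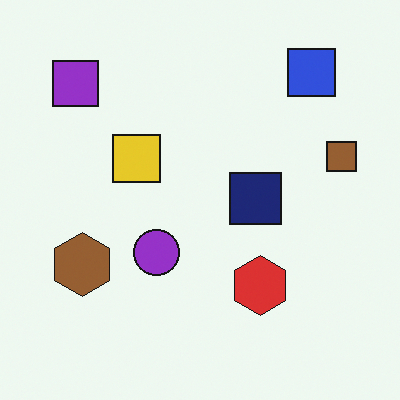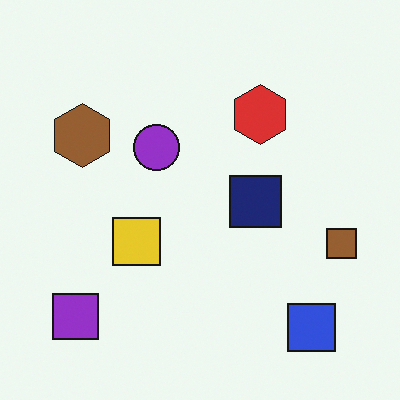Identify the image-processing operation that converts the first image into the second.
The second image is the first flipped vertically (top ↔ bottom).

The blue square is in the top-right of the first image and the bottom-right of the second — shapes on opposite sides of the horizontal midline have swapped in a mirror flip.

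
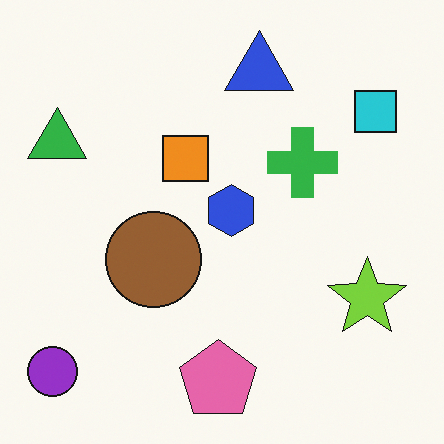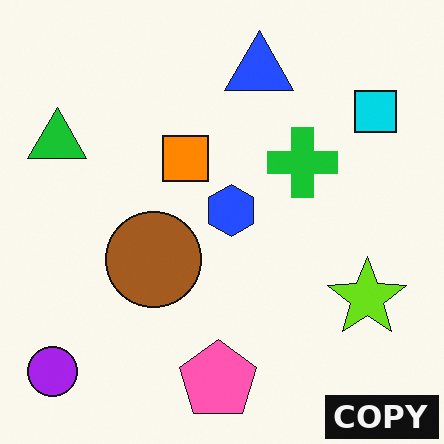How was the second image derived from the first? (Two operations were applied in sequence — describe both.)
The transformation is: slightly oversaturated, then watermarked with the text "COPY" in the lower-right corner.

All colors are more vivid — a global saturation change. A dark label reading "COPY" appears in the lower-right corner.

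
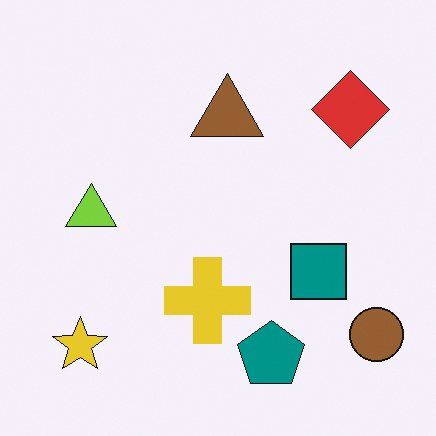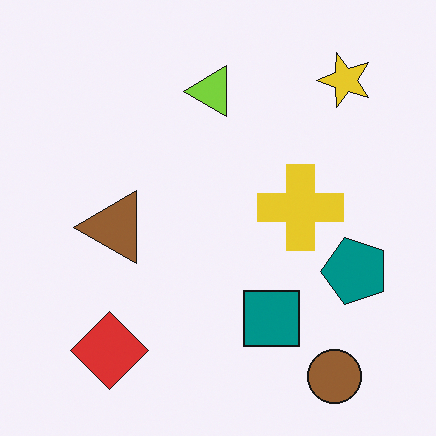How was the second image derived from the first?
It was transposed (reflected across the top-left ↔ bottom-right diagonal).

Shapes have swapped their row and column positions — what was in the top-right is now in the bottom-left — a diagonal reflection.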